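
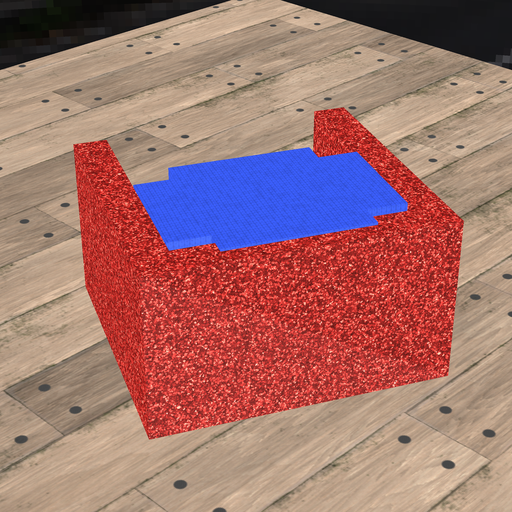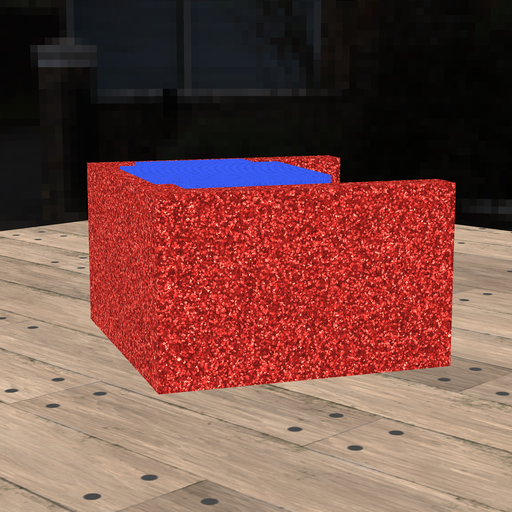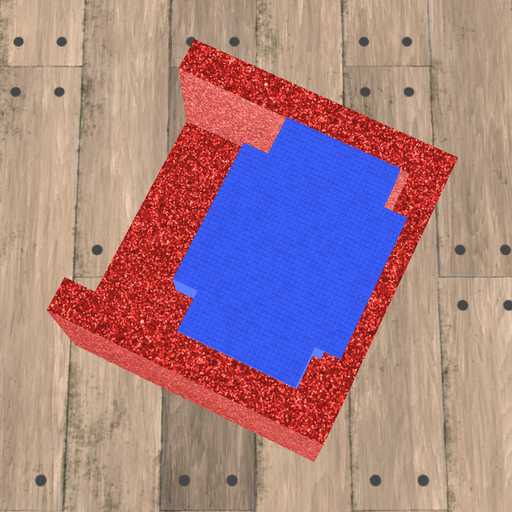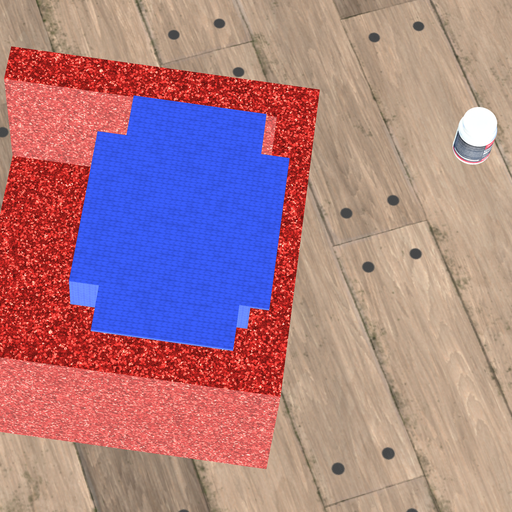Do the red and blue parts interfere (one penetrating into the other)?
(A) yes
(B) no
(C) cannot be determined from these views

(A) yes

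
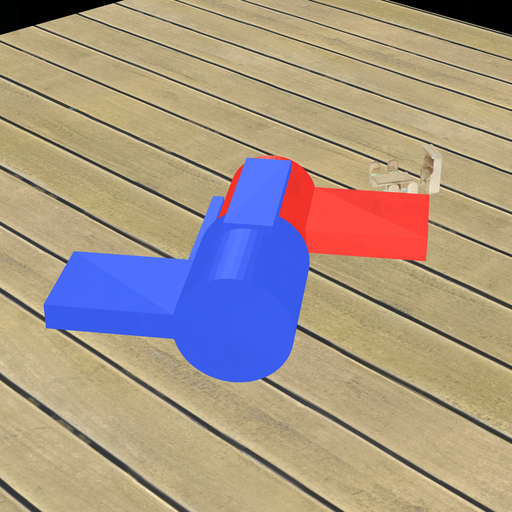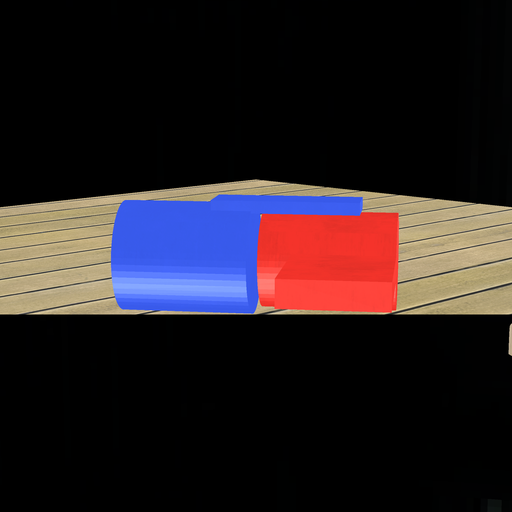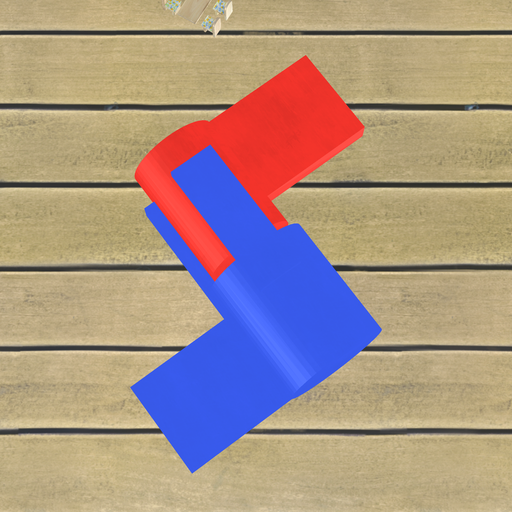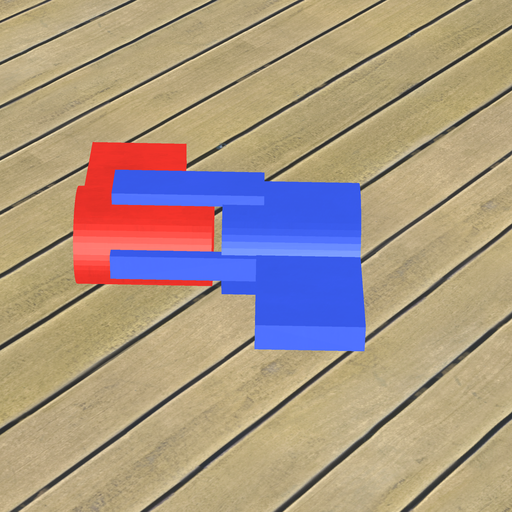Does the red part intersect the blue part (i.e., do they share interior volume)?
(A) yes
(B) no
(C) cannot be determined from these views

(B) no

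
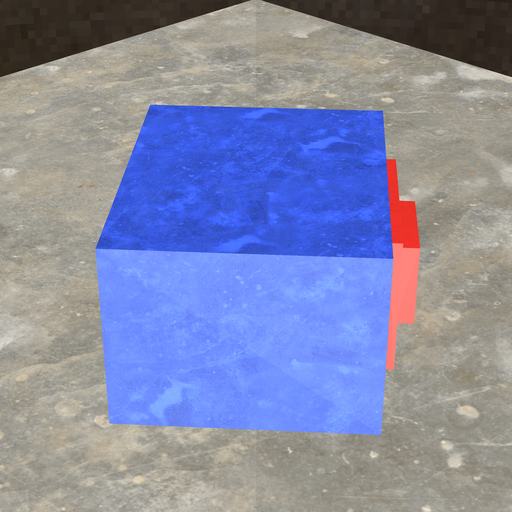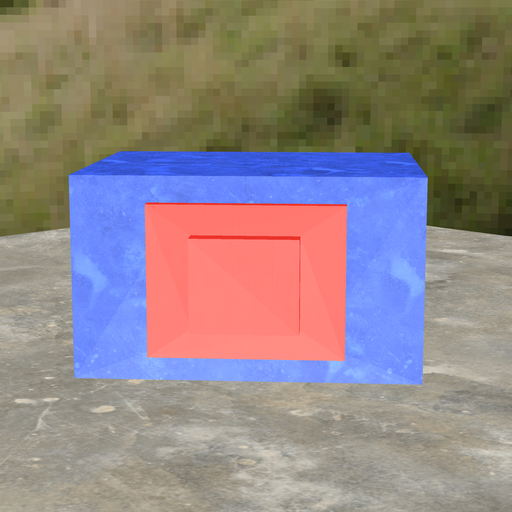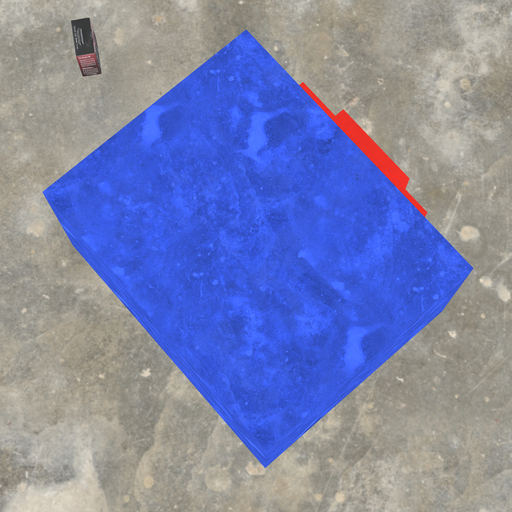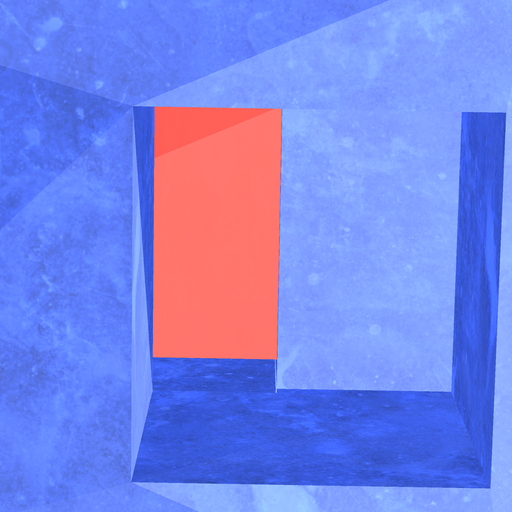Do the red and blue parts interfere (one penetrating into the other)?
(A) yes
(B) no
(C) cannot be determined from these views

(A) yes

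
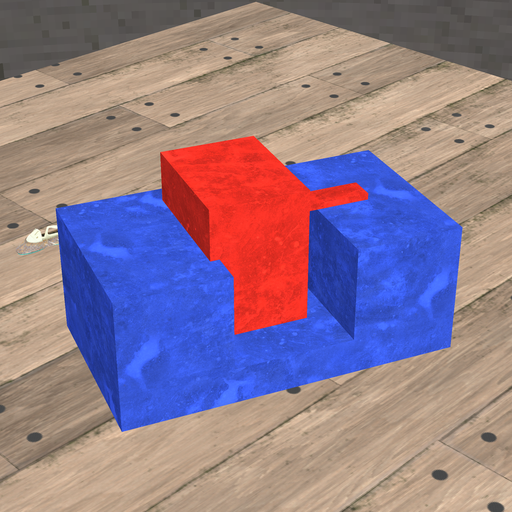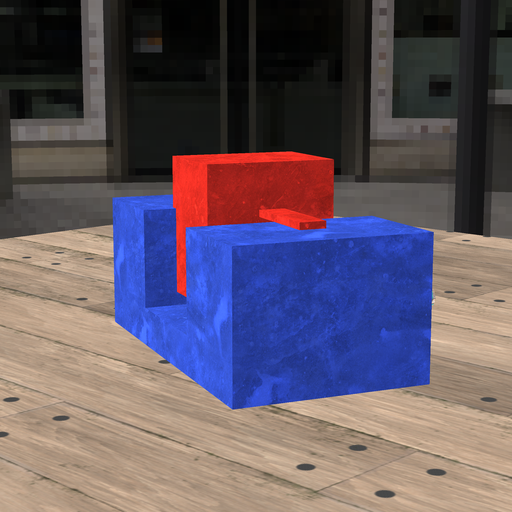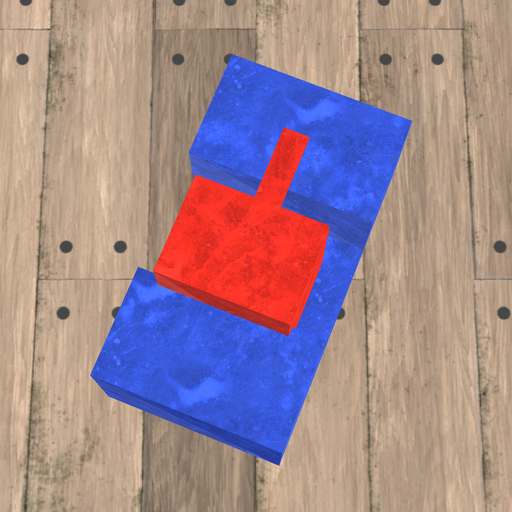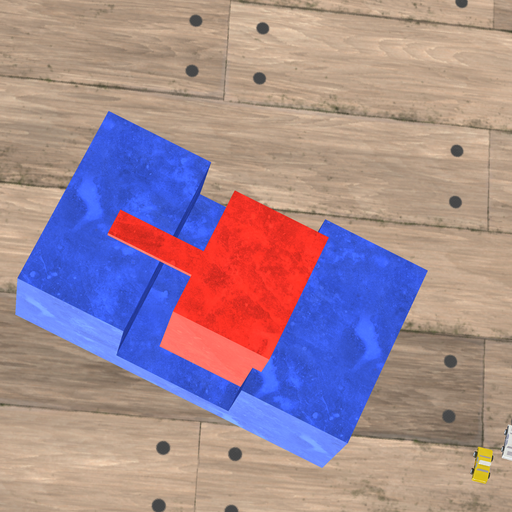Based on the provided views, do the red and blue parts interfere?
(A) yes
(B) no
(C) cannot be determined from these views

(A) yes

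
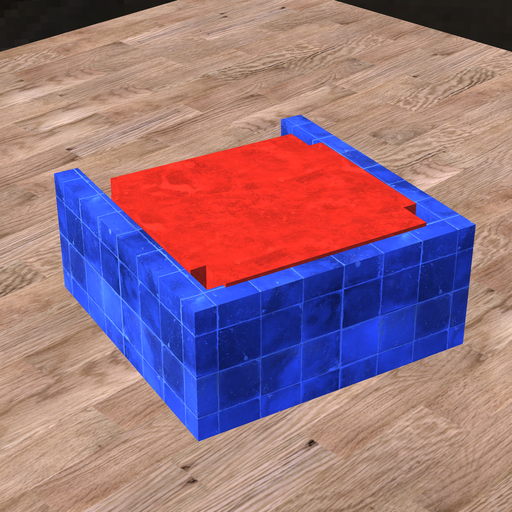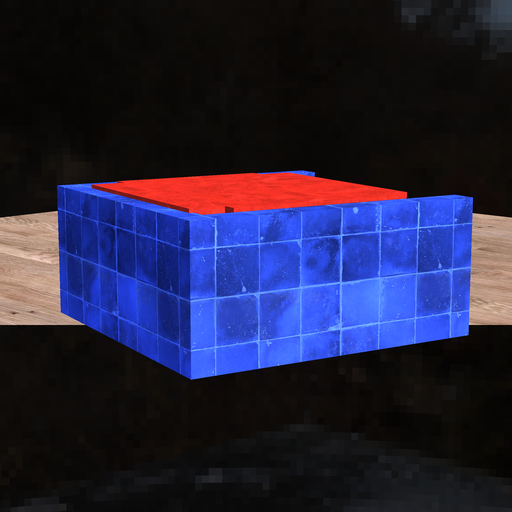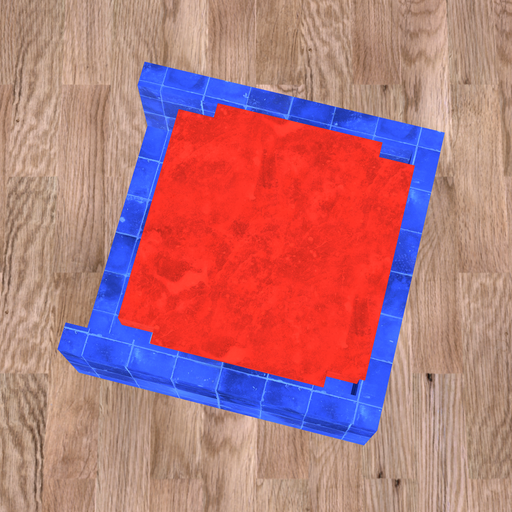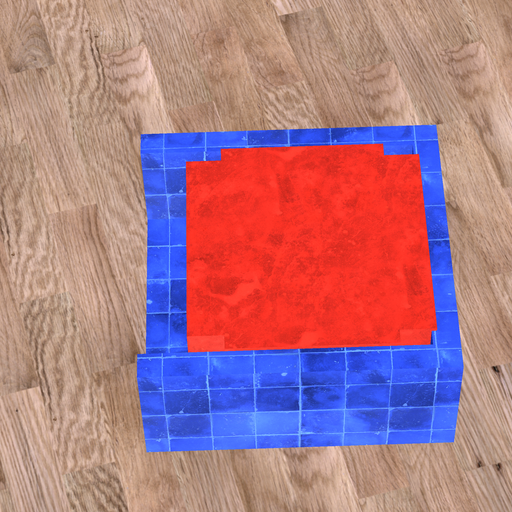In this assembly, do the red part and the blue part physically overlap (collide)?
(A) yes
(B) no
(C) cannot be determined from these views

(A) yes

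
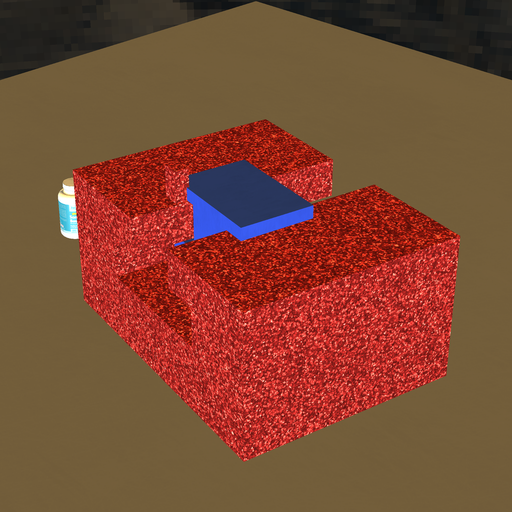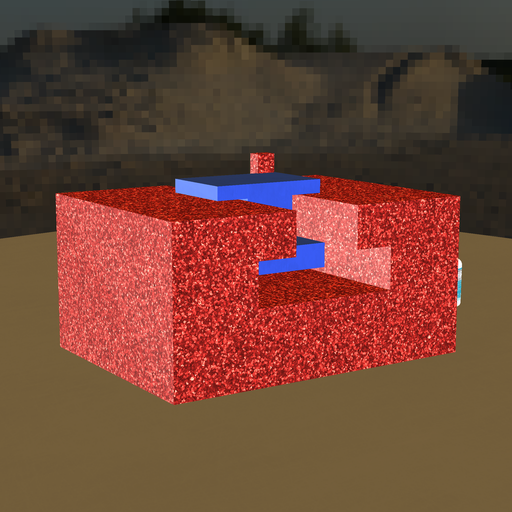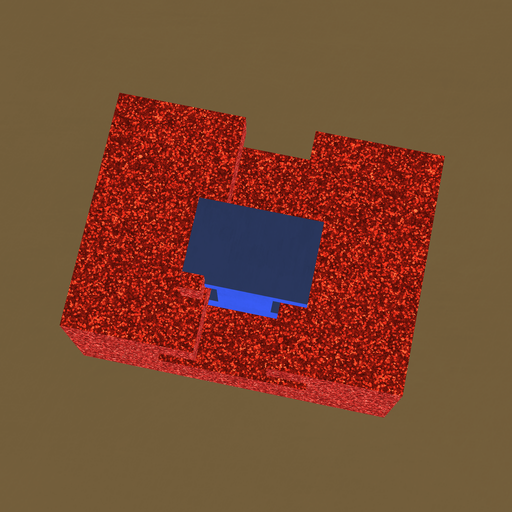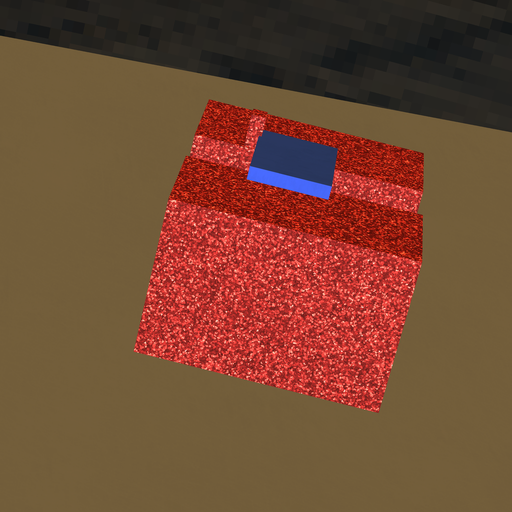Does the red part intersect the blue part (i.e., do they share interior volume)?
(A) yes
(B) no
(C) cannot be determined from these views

(A) yes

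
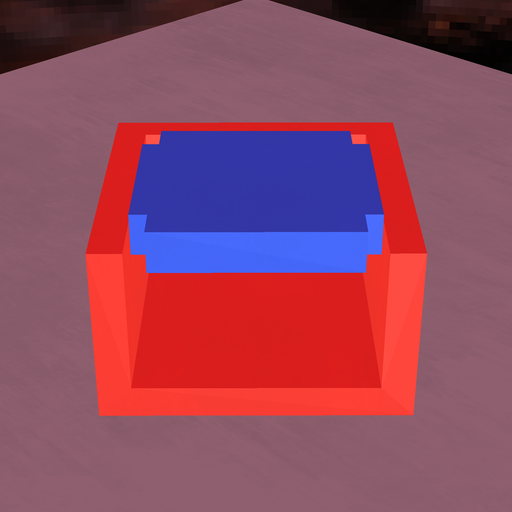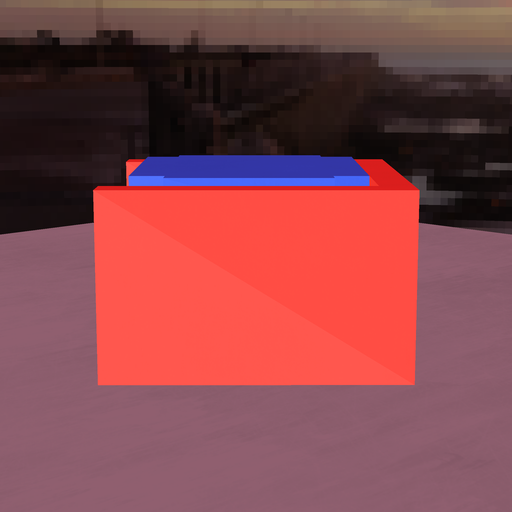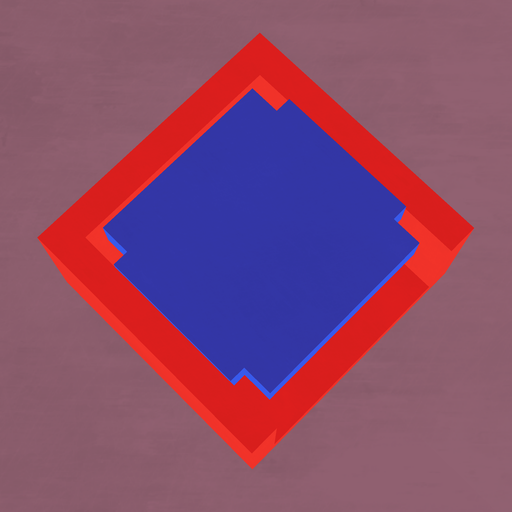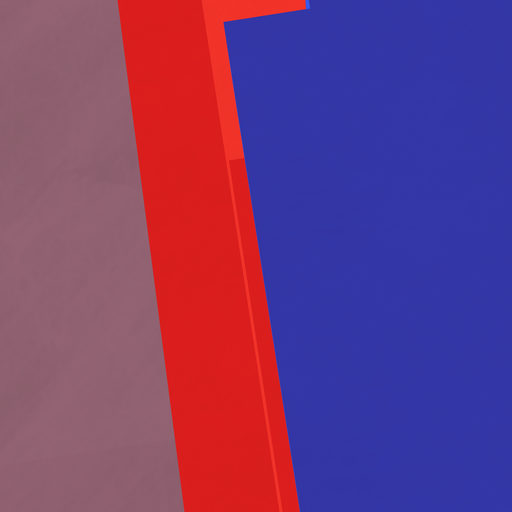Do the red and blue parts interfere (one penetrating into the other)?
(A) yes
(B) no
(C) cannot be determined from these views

(B) no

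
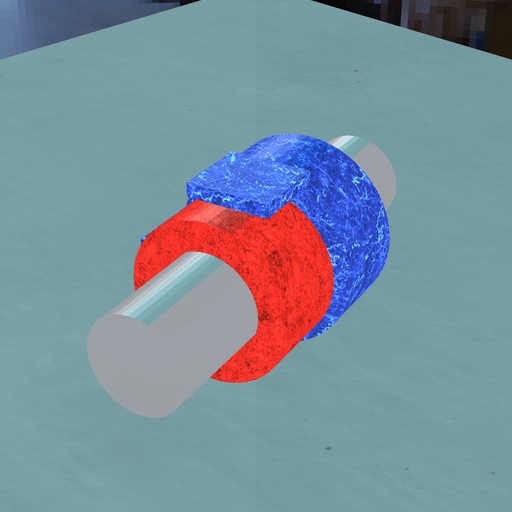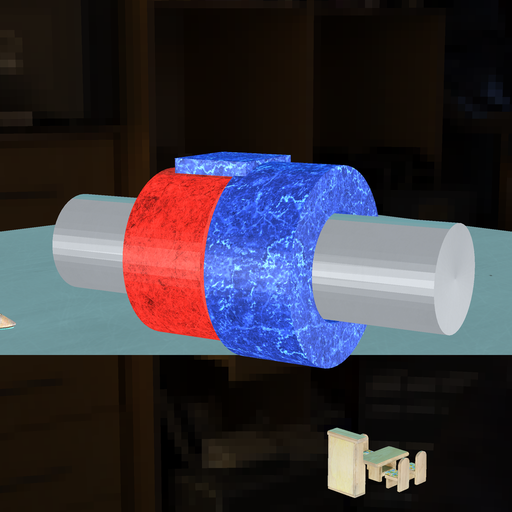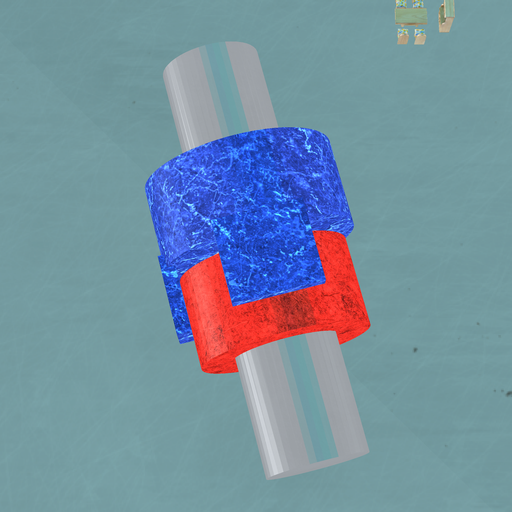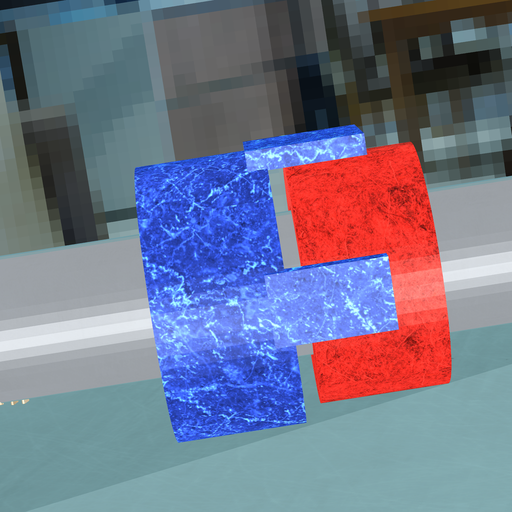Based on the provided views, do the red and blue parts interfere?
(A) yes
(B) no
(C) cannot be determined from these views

(B) no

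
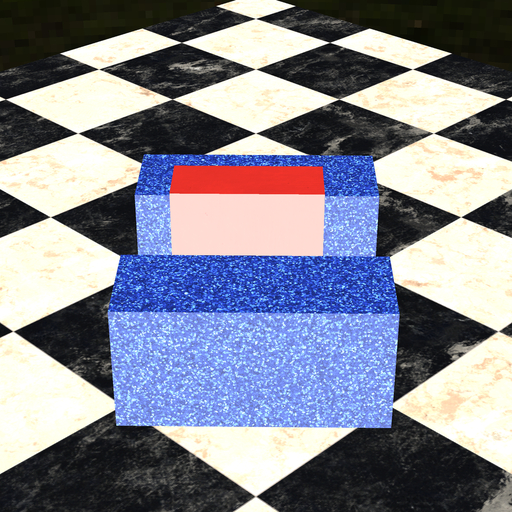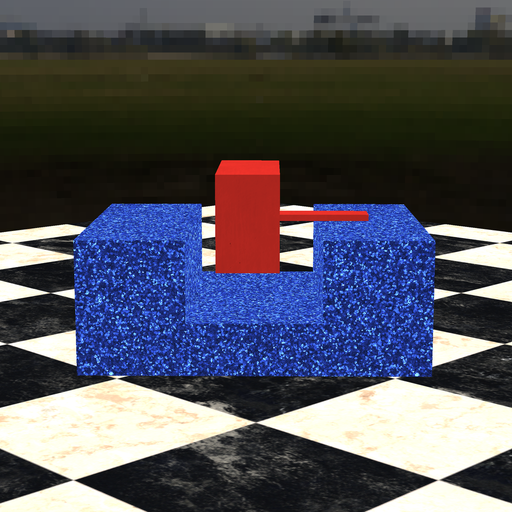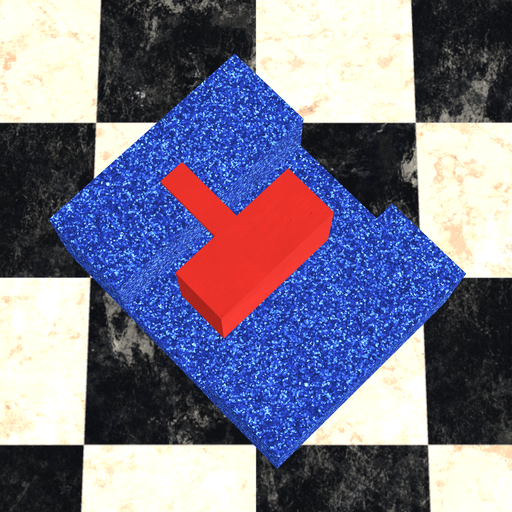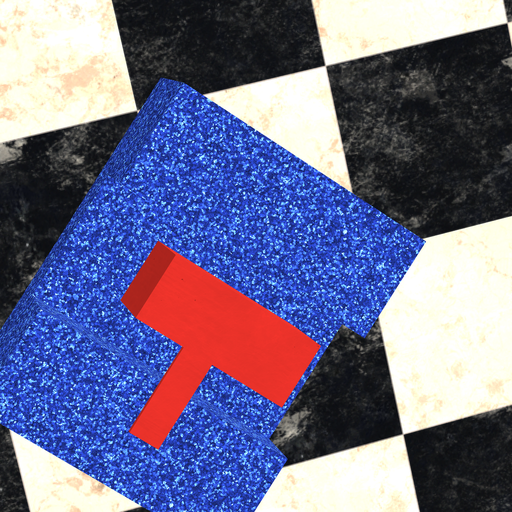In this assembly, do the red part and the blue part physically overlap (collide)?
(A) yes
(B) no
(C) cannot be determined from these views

(B) no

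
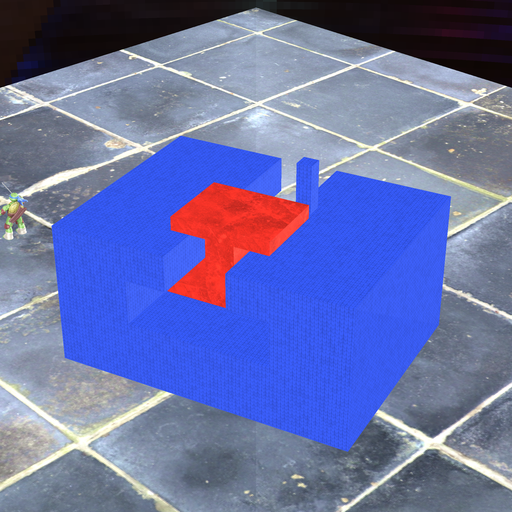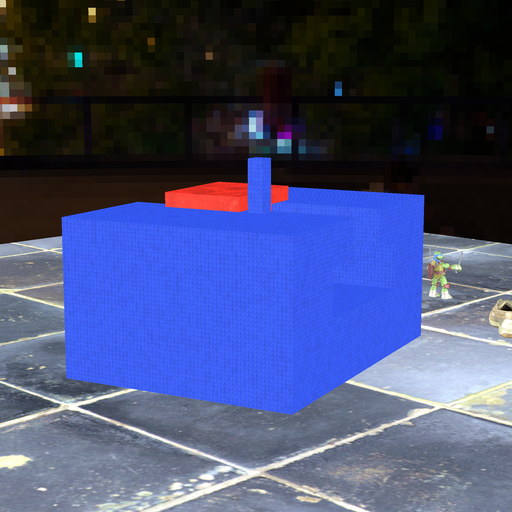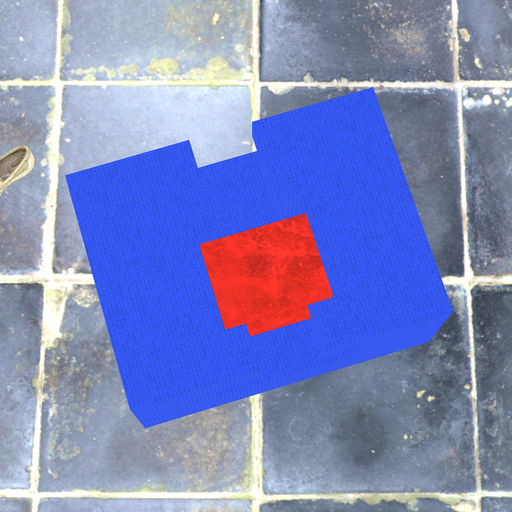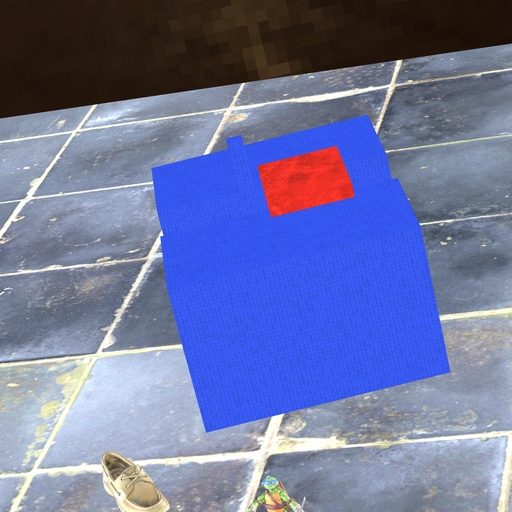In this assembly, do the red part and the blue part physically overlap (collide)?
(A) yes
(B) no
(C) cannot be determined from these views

(B) no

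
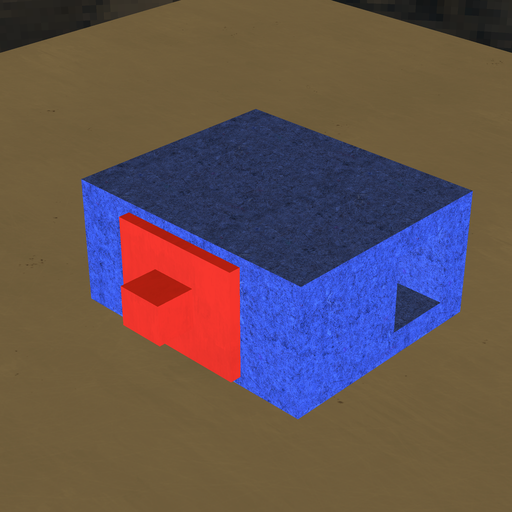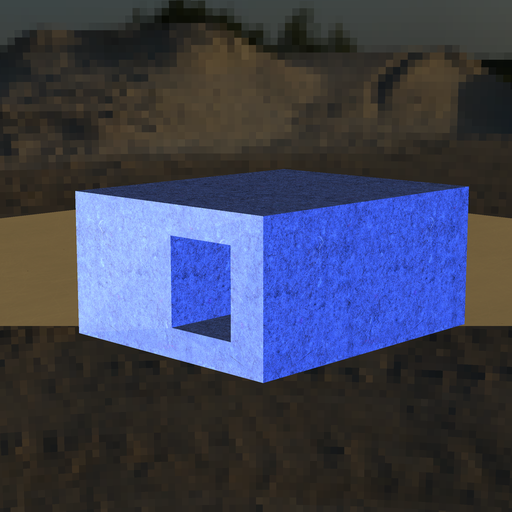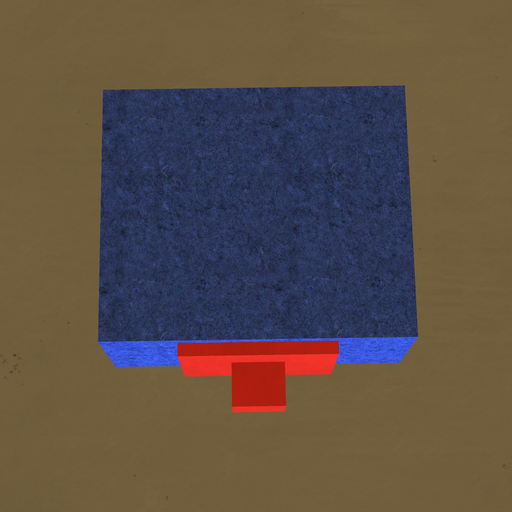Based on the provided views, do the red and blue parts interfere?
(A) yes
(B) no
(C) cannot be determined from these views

(C) cannot be determined from these views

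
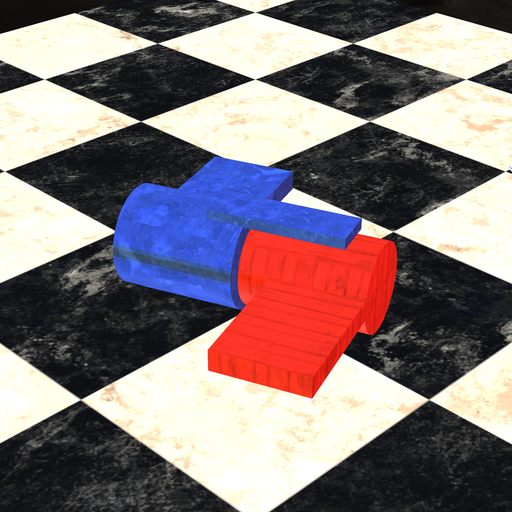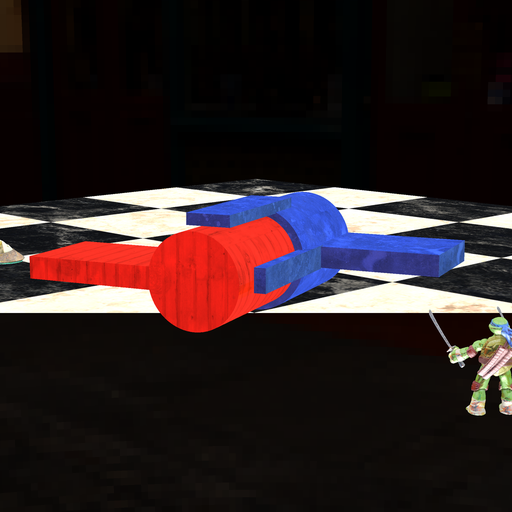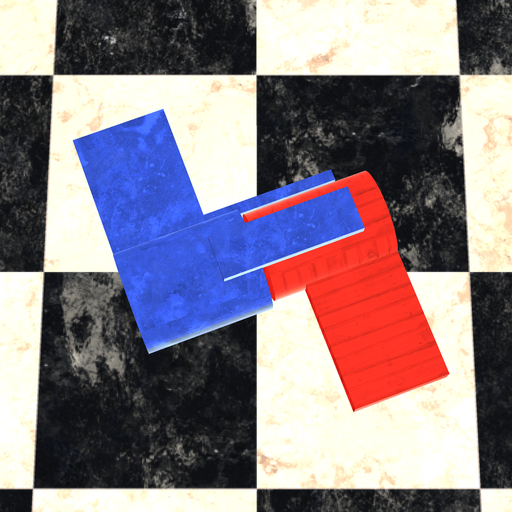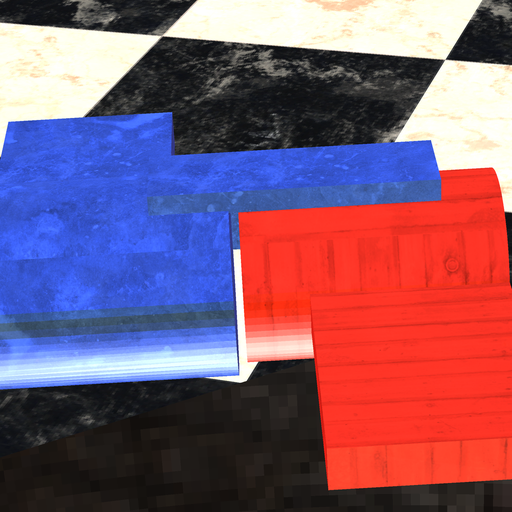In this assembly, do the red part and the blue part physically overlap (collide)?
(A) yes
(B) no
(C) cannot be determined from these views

(B) no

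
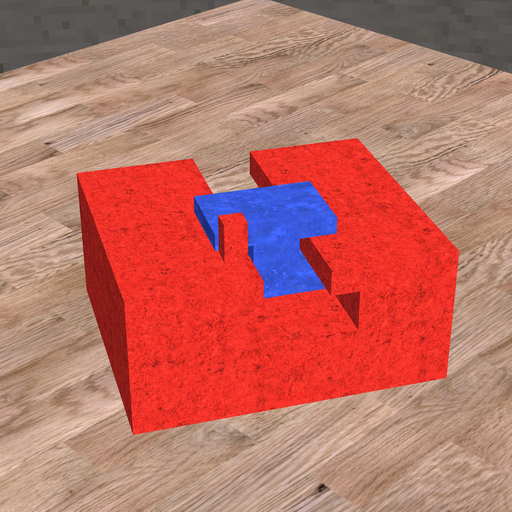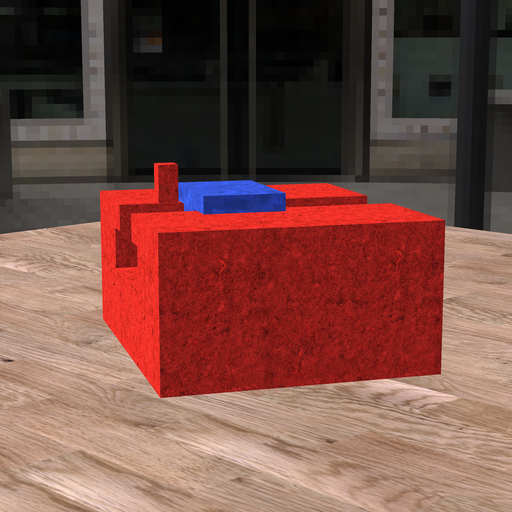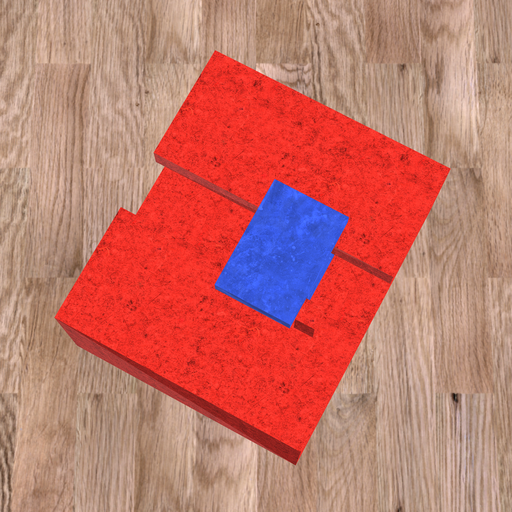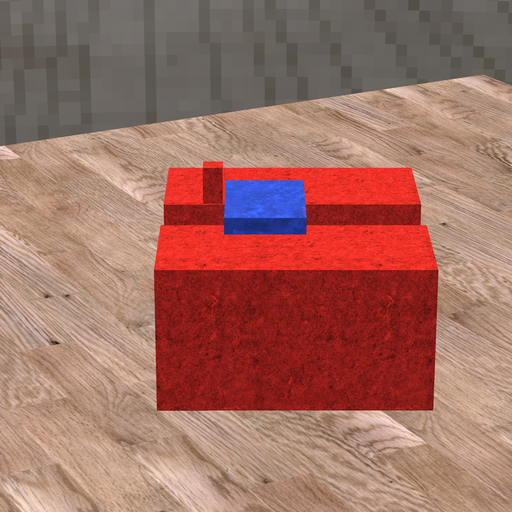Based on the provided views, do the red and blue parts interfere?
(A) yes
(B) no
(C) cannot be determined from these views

(B) no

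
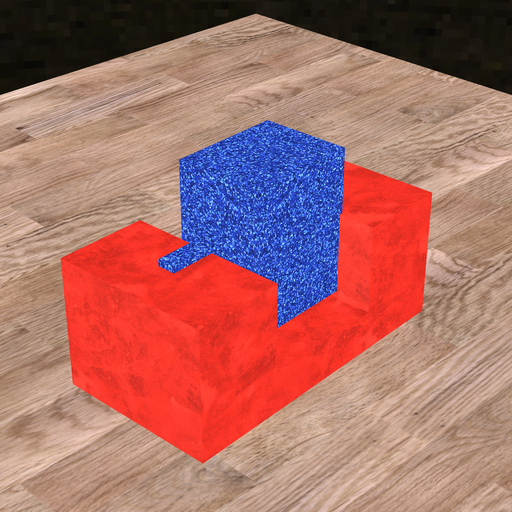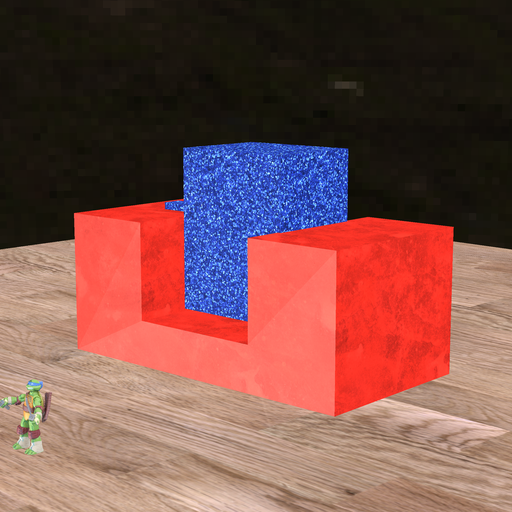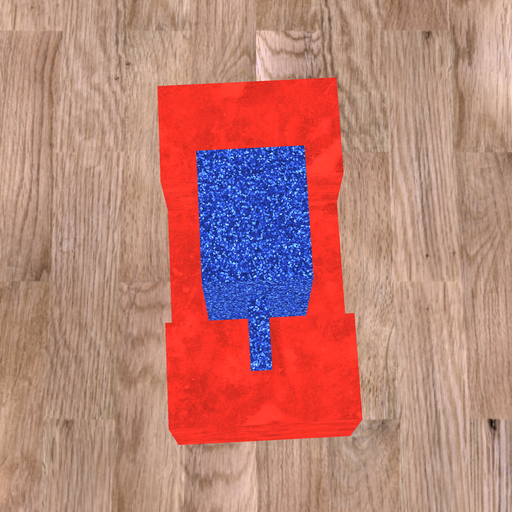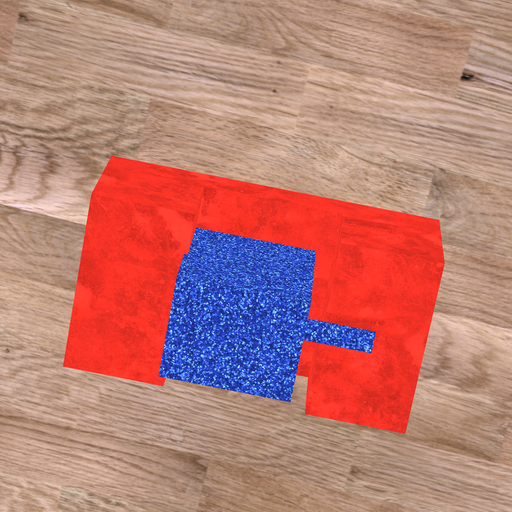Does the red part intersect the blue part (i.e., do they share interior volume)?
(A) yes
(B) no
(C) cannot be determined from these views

(A) yes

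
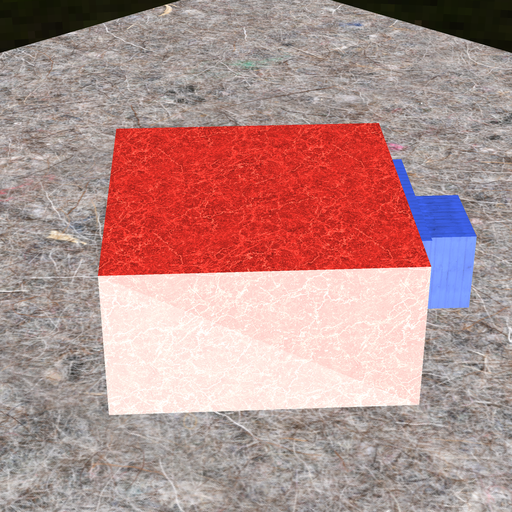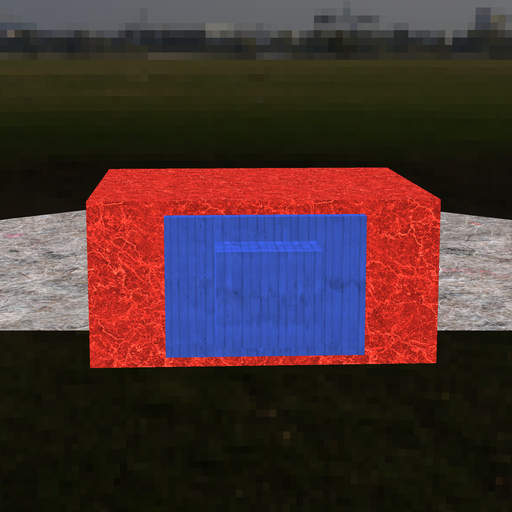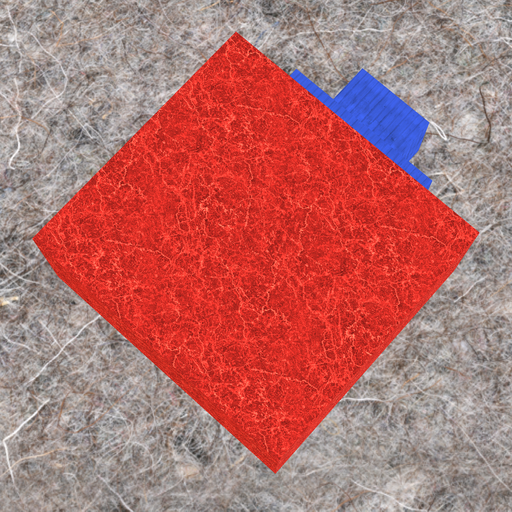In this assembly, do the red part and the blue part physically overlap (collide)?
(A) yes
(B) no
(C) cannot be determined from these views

(B) no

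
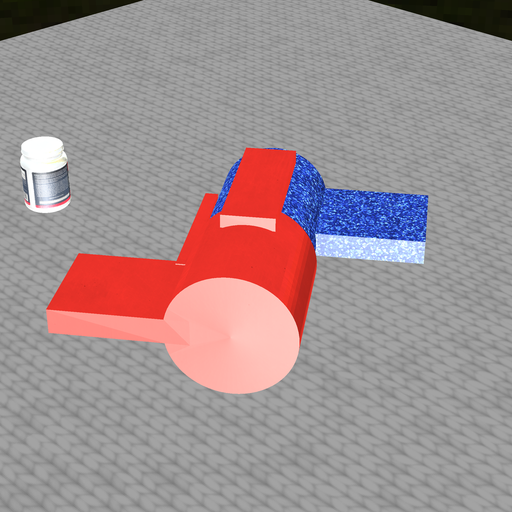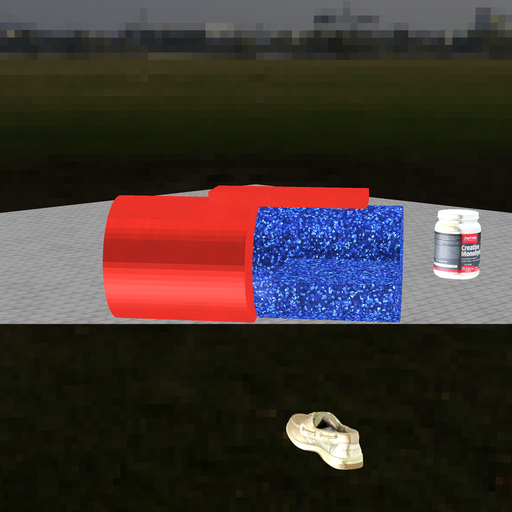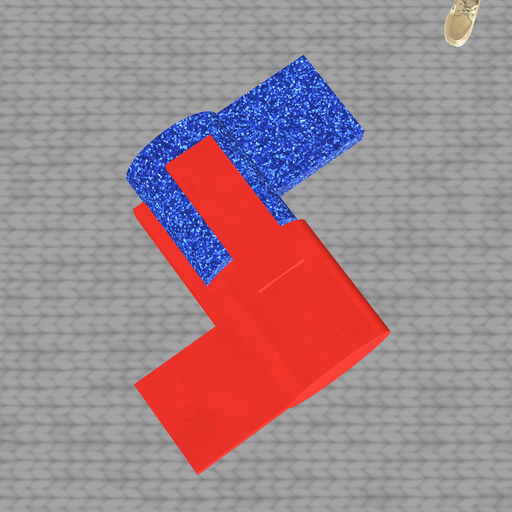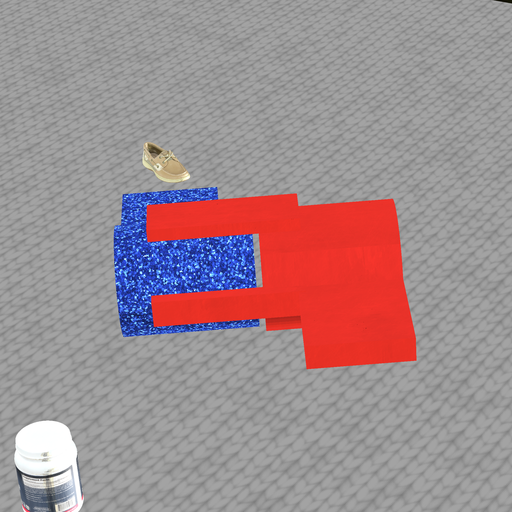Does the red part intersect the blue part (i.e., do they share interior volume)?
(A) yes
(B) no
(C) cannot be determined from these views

(B) no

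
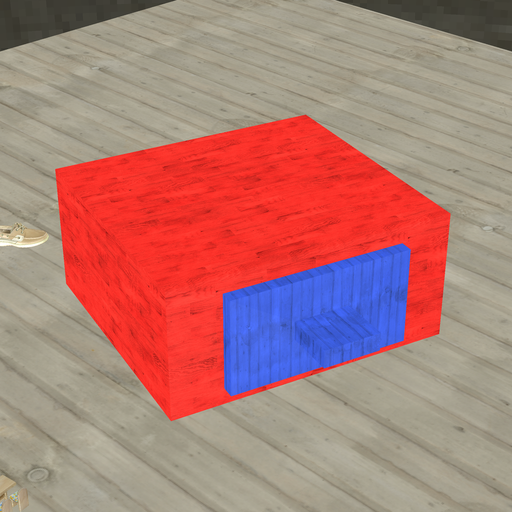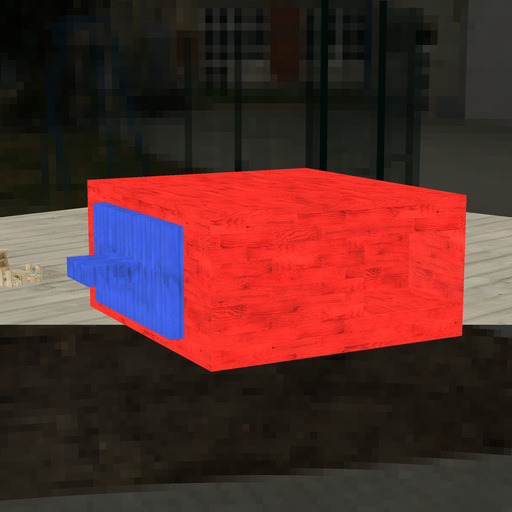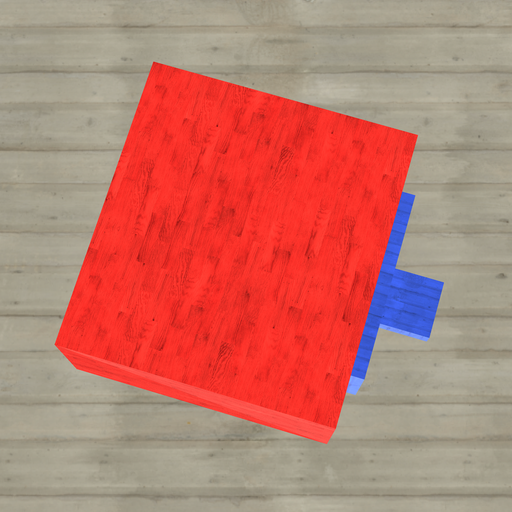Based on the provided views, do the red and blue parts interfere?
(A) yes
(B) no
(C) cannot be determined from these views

(C) cannot be determined from these views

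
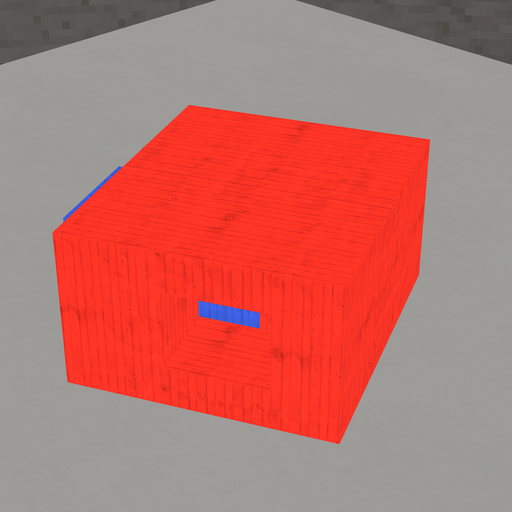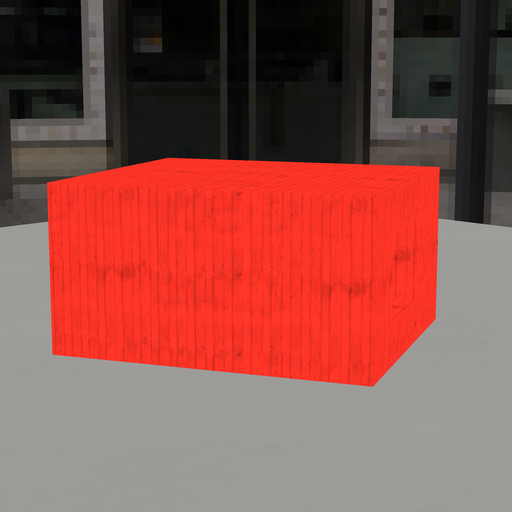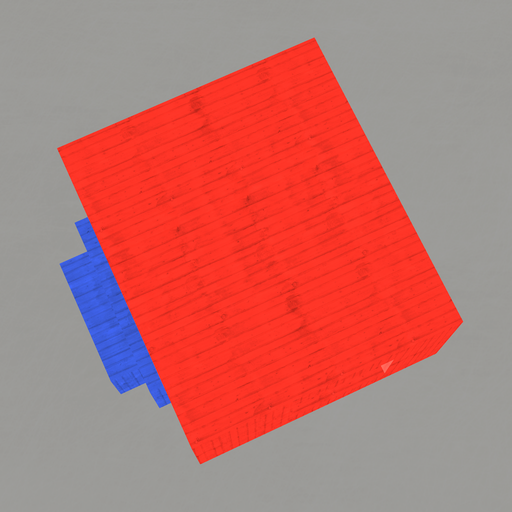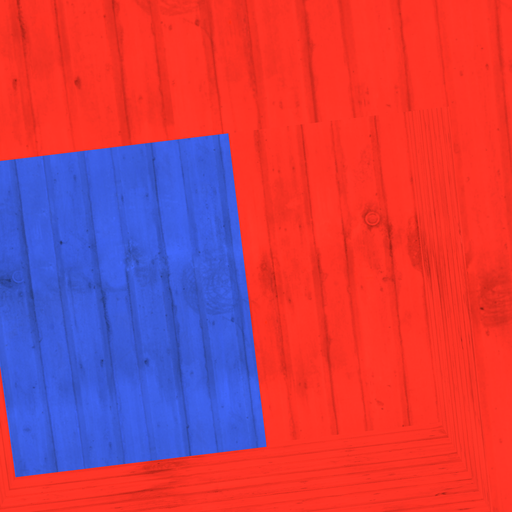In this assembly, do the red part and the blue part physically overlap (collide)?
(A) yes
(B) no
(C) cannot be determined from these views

(A) yes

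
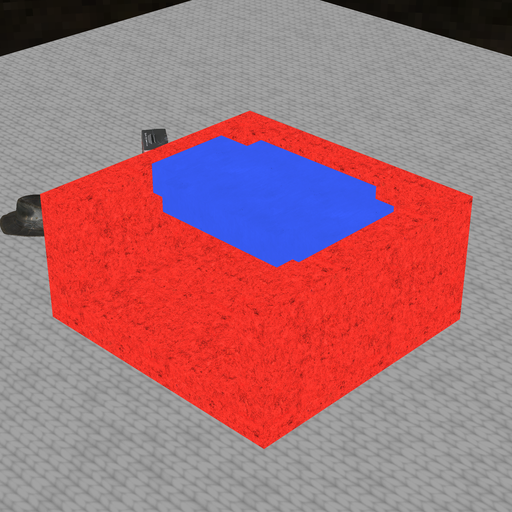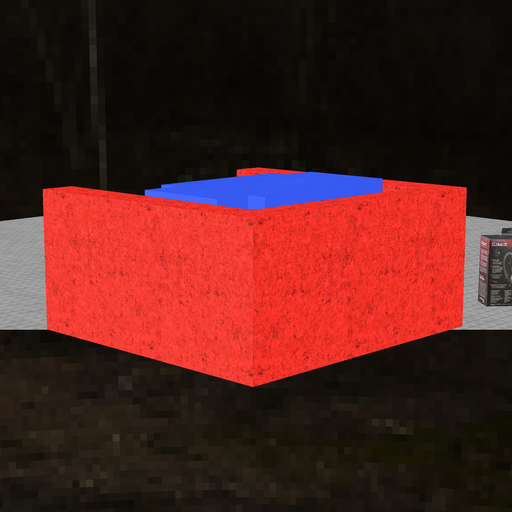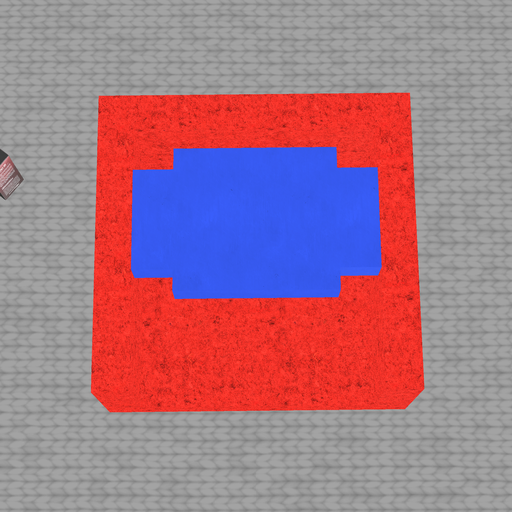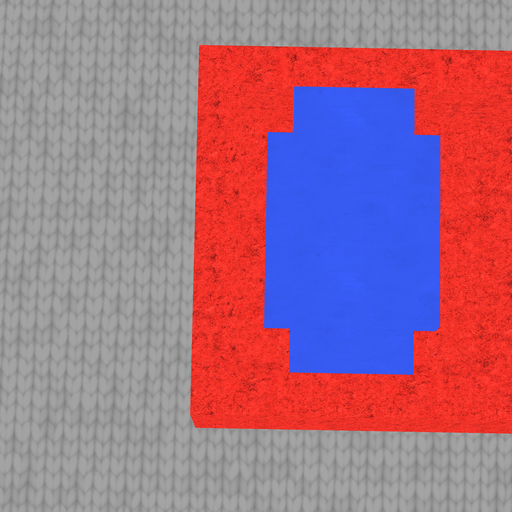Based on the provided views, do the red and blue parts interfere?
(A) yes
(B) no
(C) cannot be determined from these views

(B) no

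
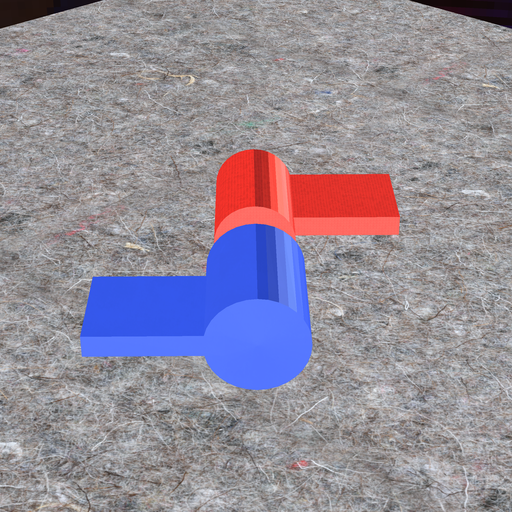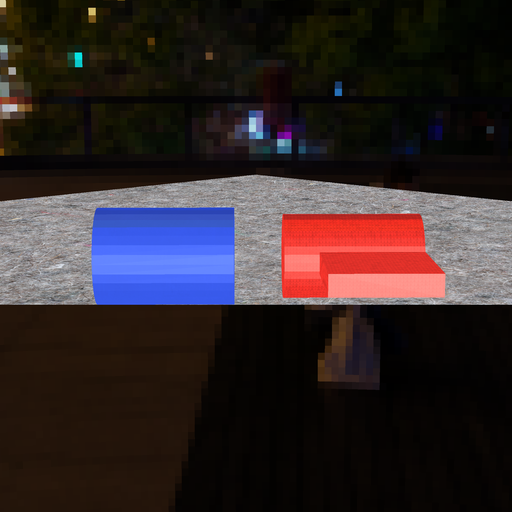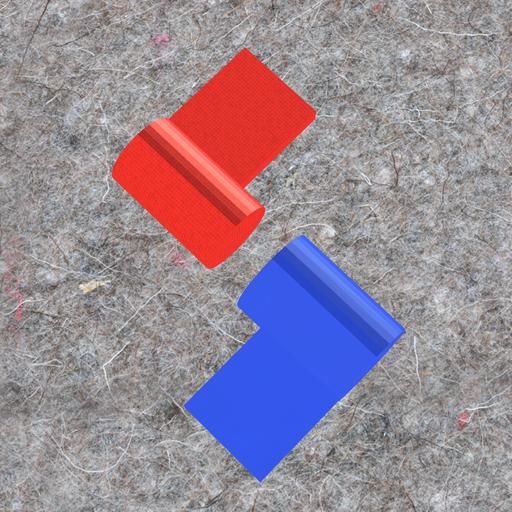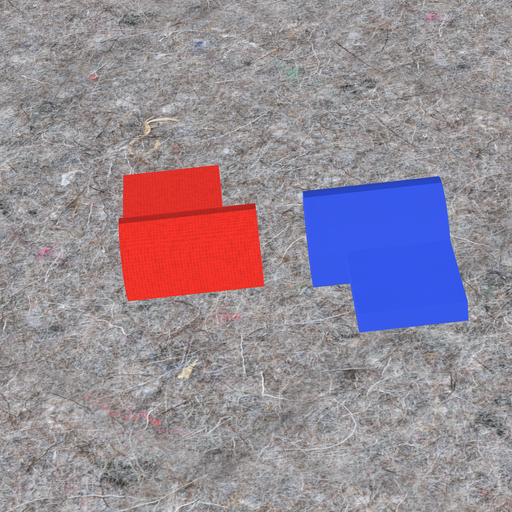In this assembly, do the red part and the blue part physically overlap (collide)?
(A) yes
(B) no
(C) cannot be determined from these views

(B) no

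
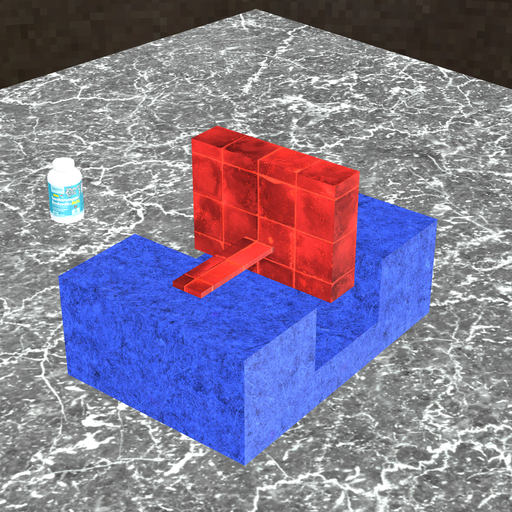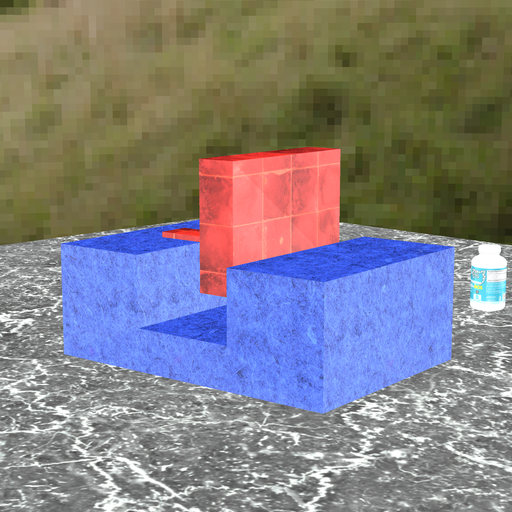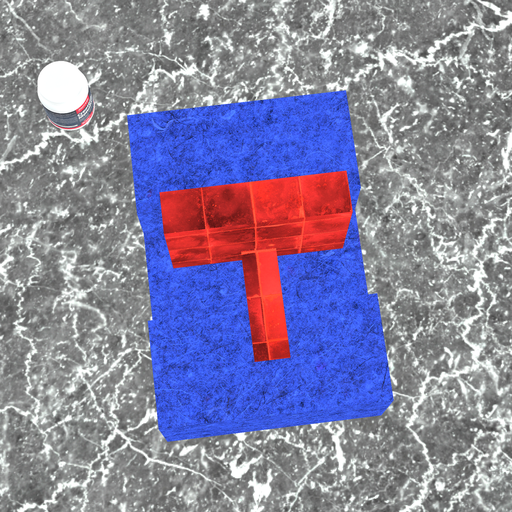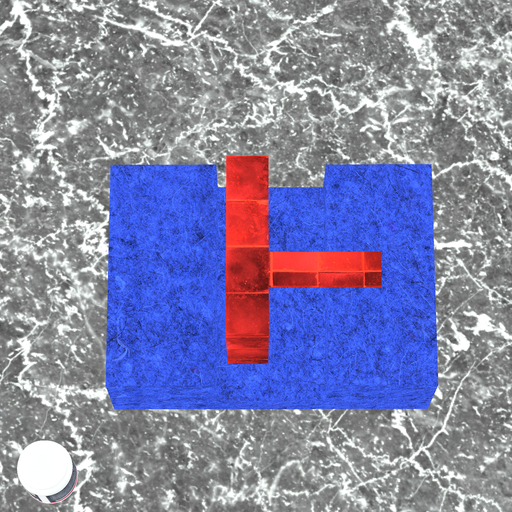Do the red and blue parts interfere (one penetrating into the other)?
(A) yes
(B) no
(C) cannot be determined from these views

(B) no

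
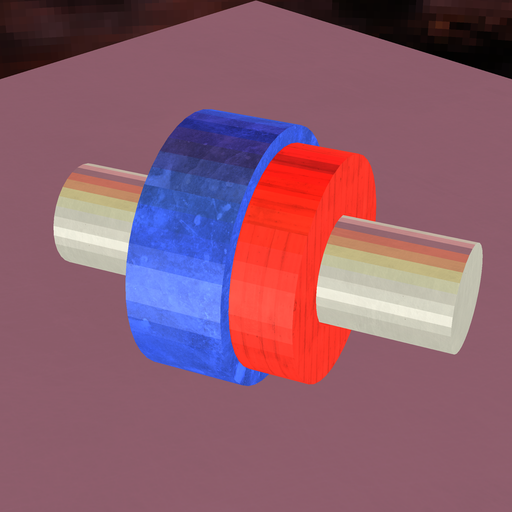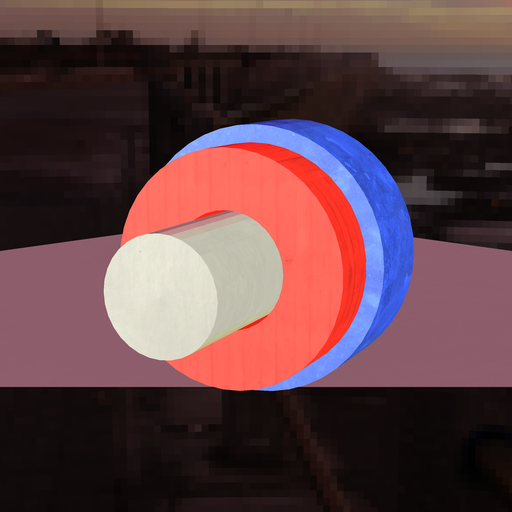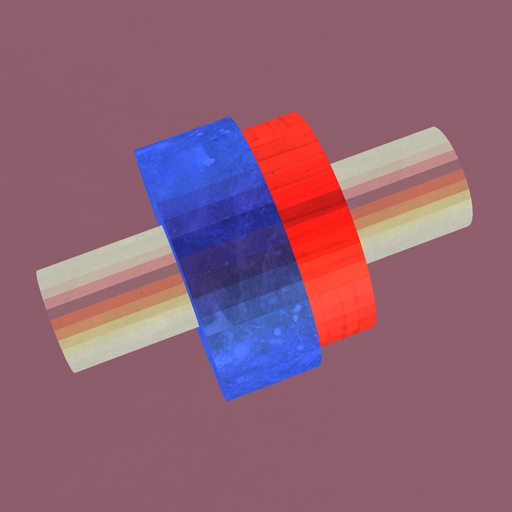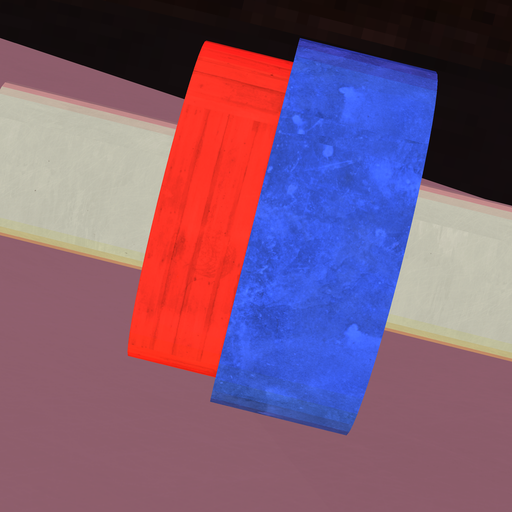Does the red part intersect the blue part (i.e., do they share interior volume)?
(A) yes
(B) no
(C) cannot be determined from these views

(A) yes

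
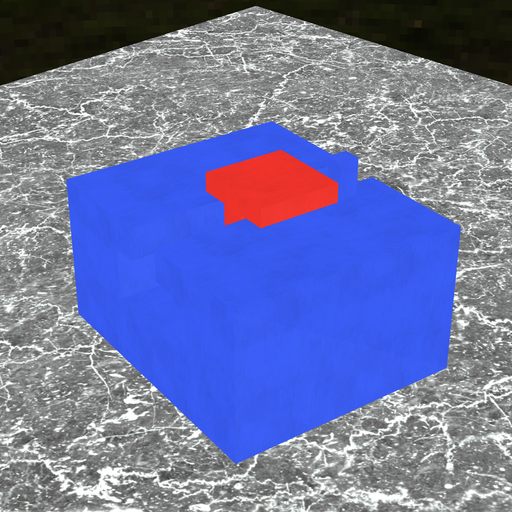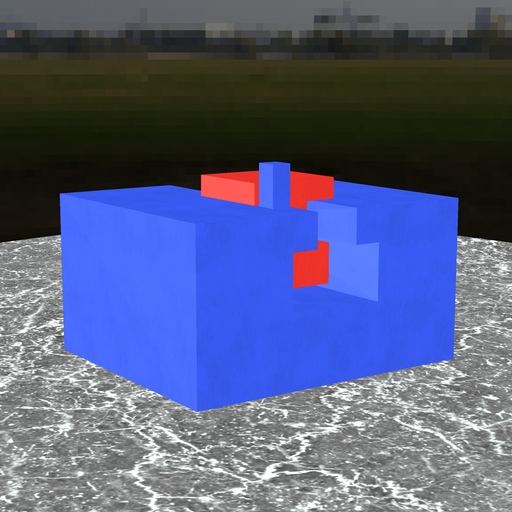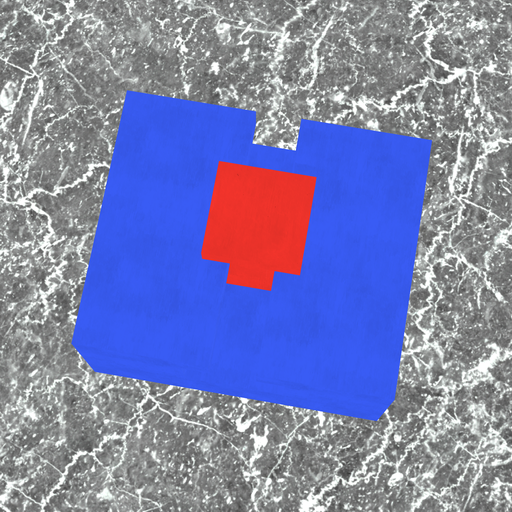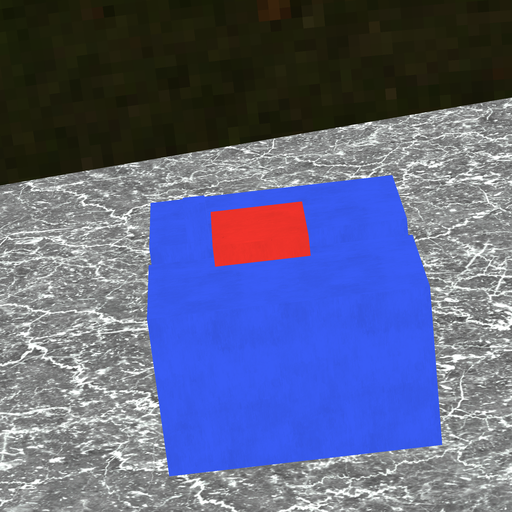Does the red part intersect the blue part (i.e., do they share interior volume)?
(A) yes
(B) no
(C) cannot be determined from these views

(B) no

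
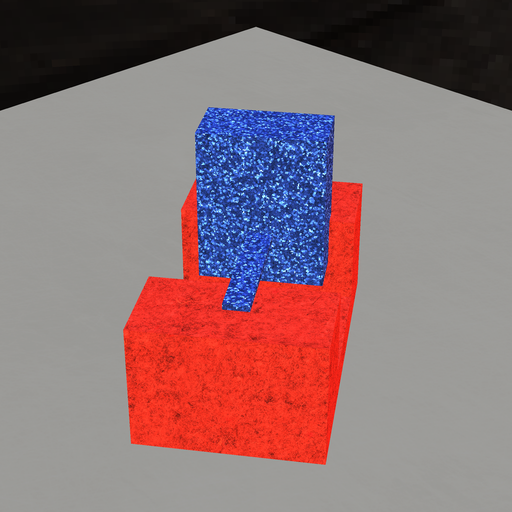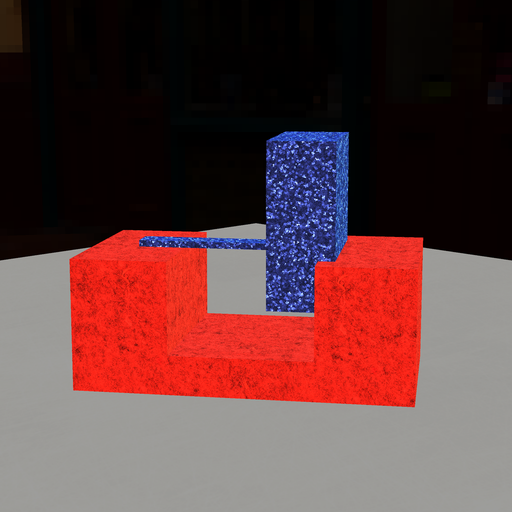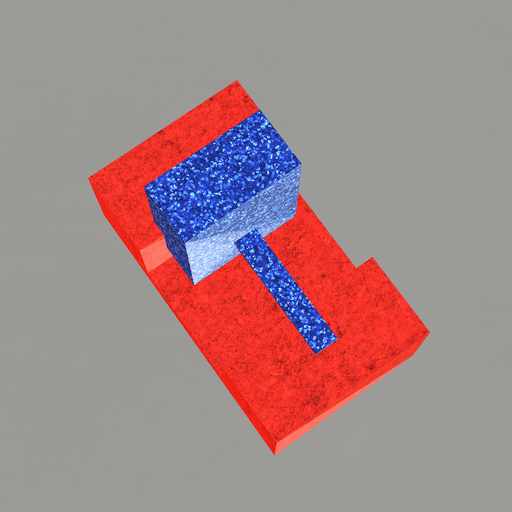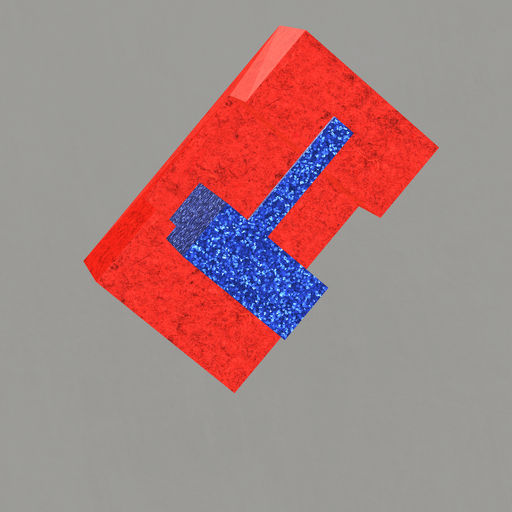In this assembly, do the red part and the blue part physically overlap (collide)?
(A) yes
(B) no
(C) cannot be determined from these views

(A) yes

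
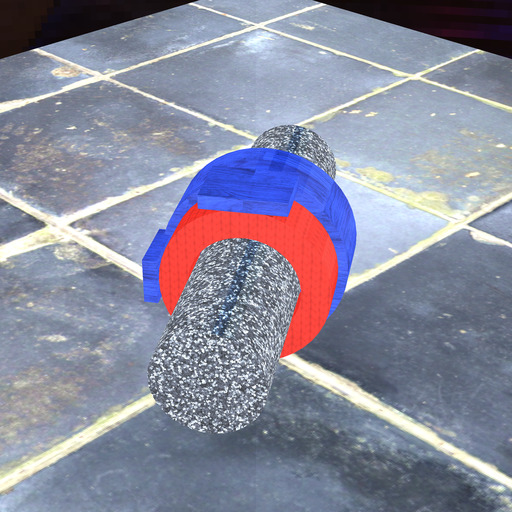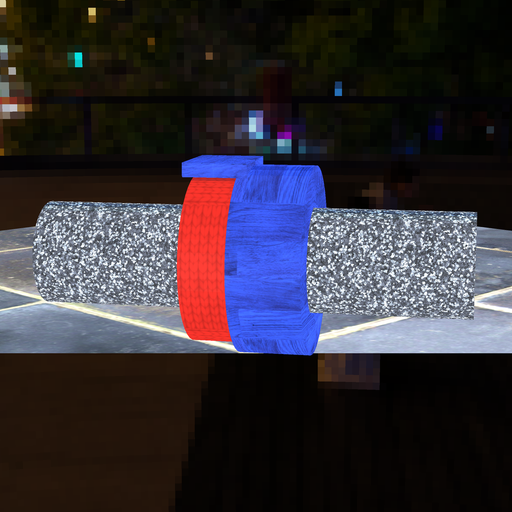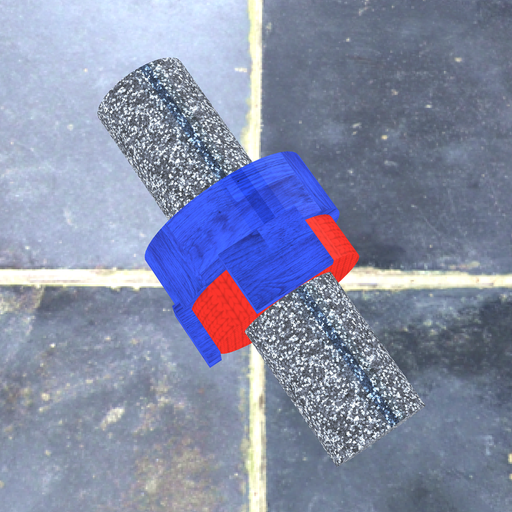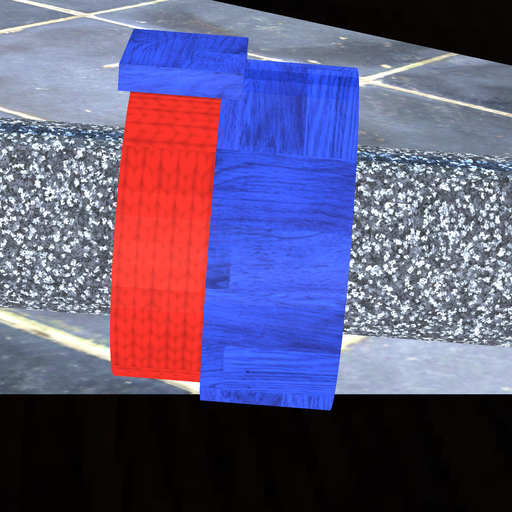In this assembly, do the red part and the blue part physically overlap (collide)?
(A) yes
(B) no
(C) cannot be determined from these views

(A) yes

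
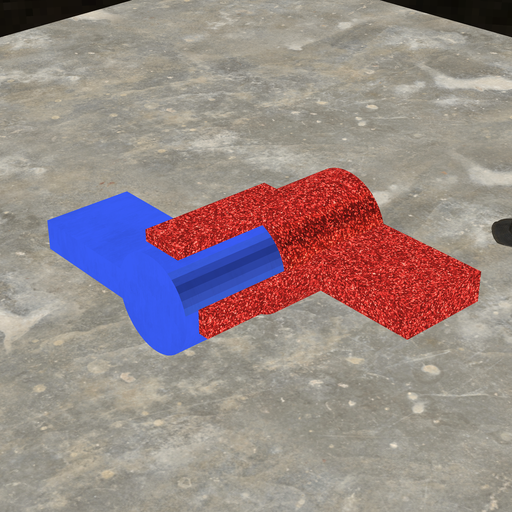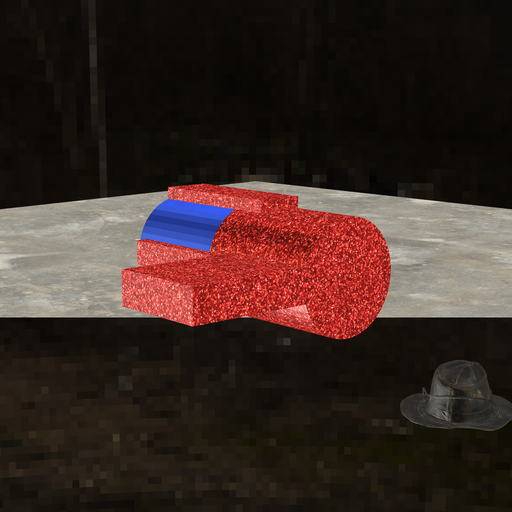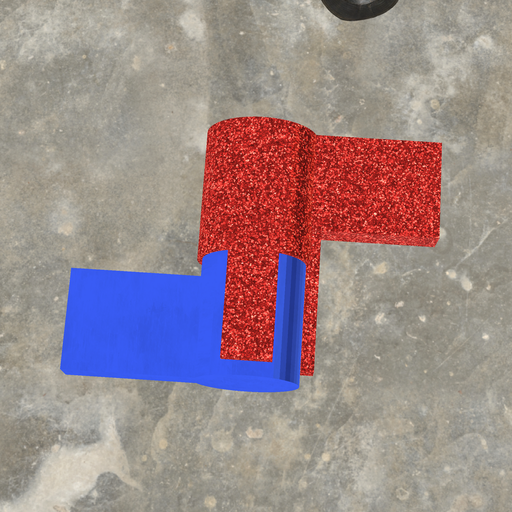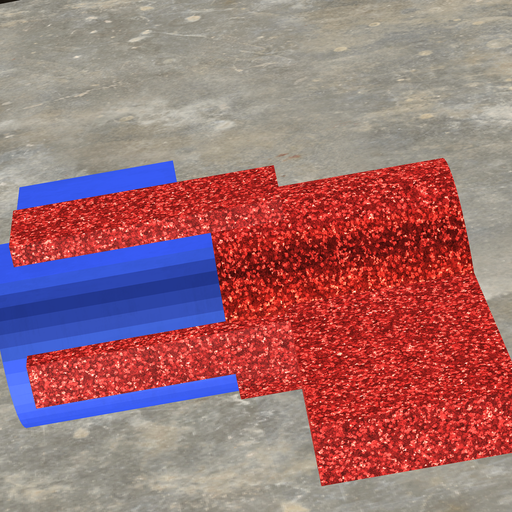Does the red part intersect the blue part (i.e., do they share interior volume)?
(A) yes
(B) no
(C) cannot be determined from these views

(A) yes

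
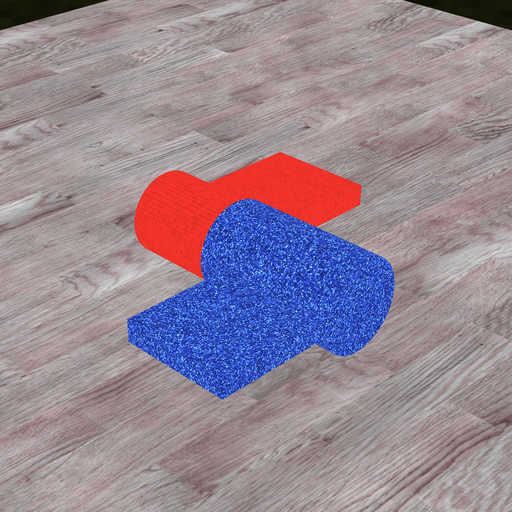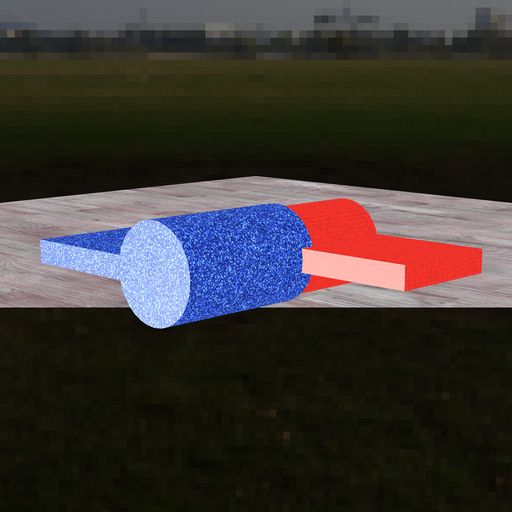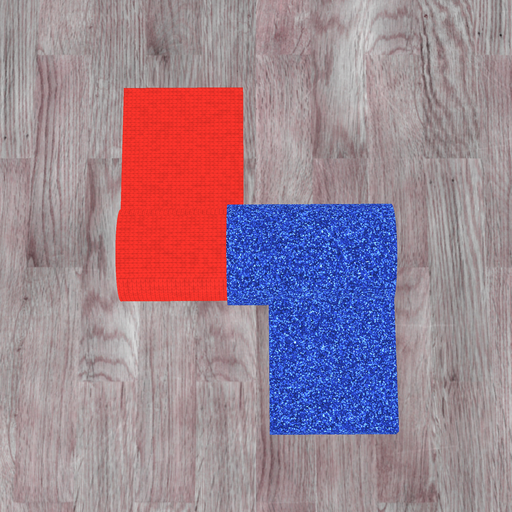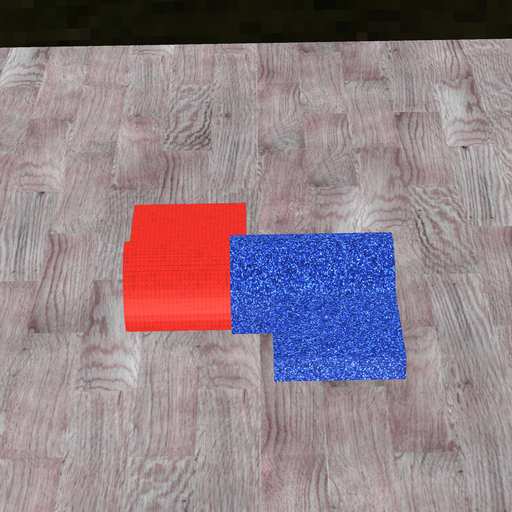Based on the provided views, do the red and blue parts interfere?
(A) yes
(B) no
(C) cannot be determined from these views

(A) yes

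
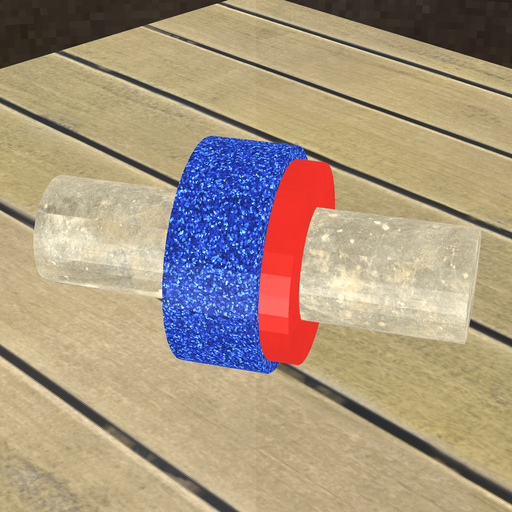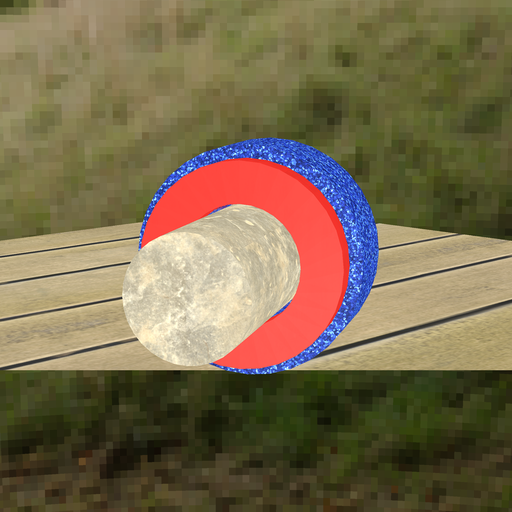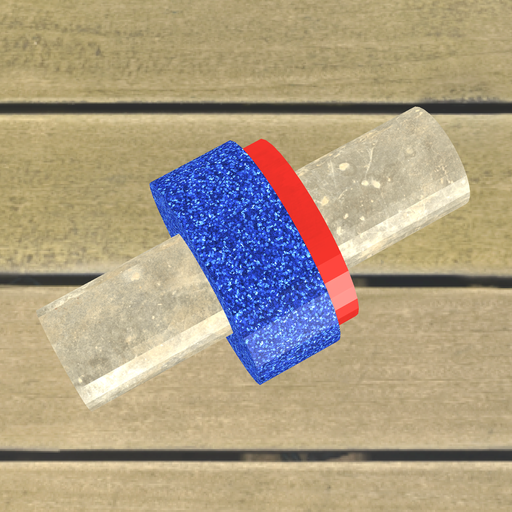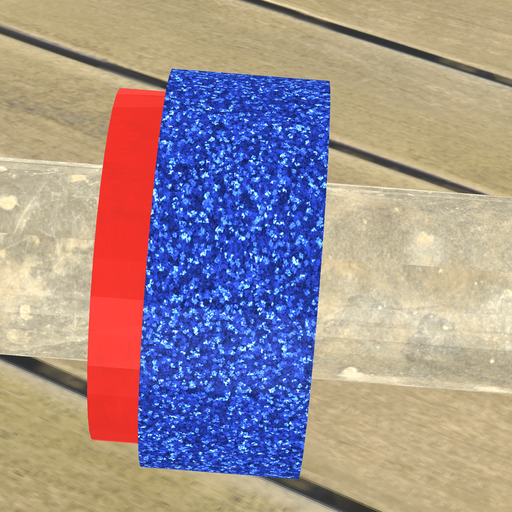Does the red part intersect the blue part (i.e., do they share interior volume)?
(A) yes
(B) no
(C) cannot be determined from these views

(A) yes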